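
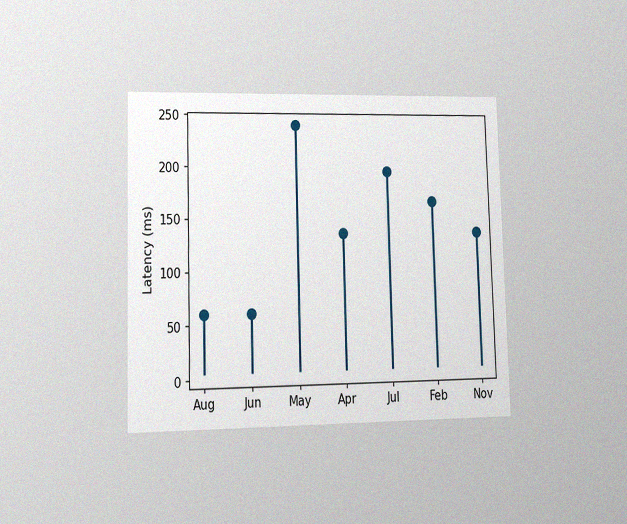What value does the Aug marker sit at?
60ms

The chart is viewed at a slight angle, with some photo noise. The Aug marker sits at 60ms.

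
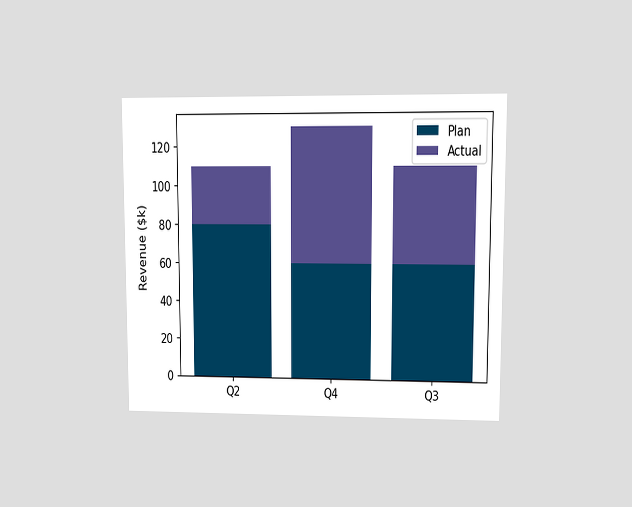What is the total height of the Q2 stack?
$110k

The chart is viewed at a slight angle. The Q2 stack's top reaches $110k on the y-axis.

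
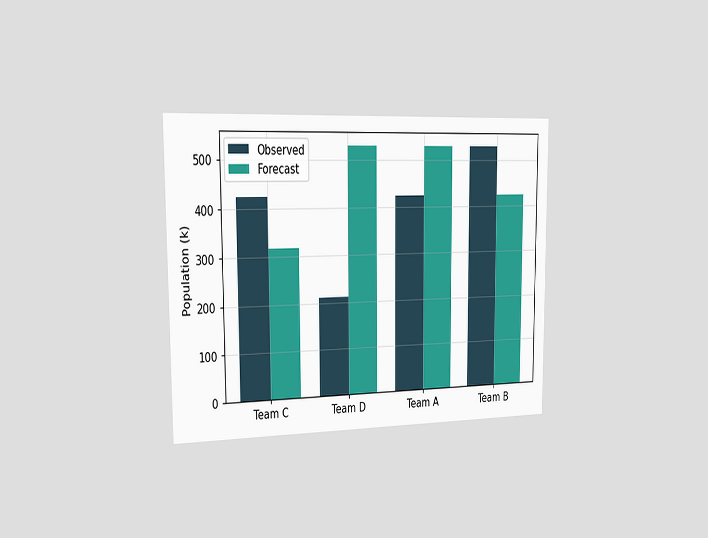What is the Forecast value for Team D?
The chart is viewed slightly from the left. The Forecast bar at Team D reaches 530k on the y-axis.

530k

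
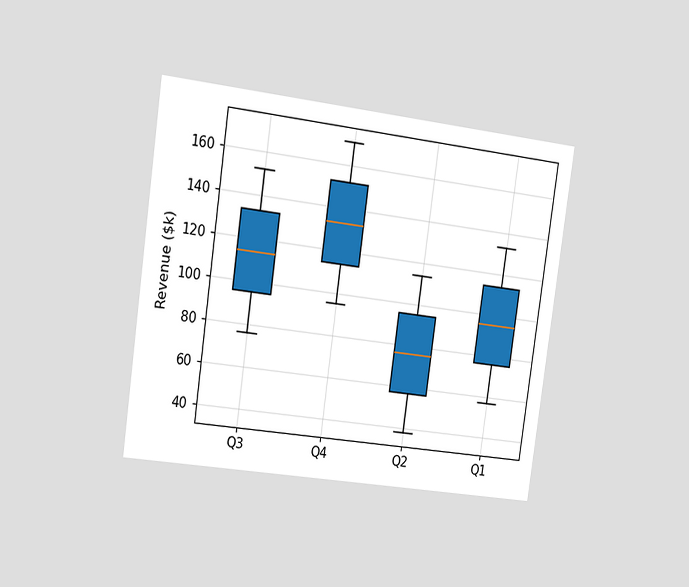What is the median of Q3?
$114k

The chart is tilted about 8° clockwise and viewed slightly from the left. The median line in the Q3 box sits at $114k.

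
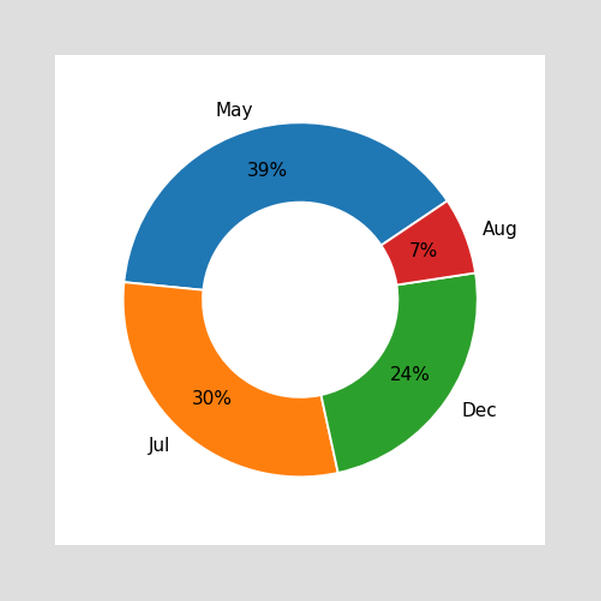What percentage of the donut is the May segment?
The May segment takes up 39% of the ring.

39%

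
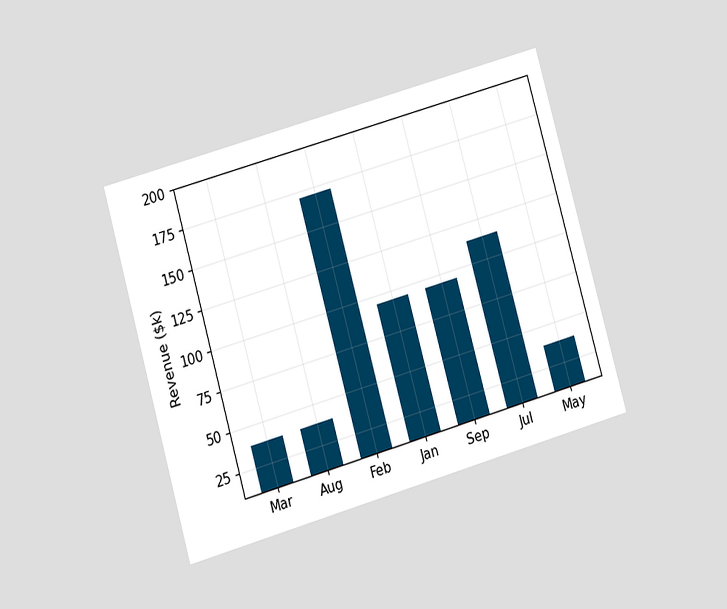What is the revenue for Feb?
The chart is tilted about 16° counter-clockwise and viewed at a slight angle. Reading along the chart's y-axis, the Feb bar reaches $171k.

$171k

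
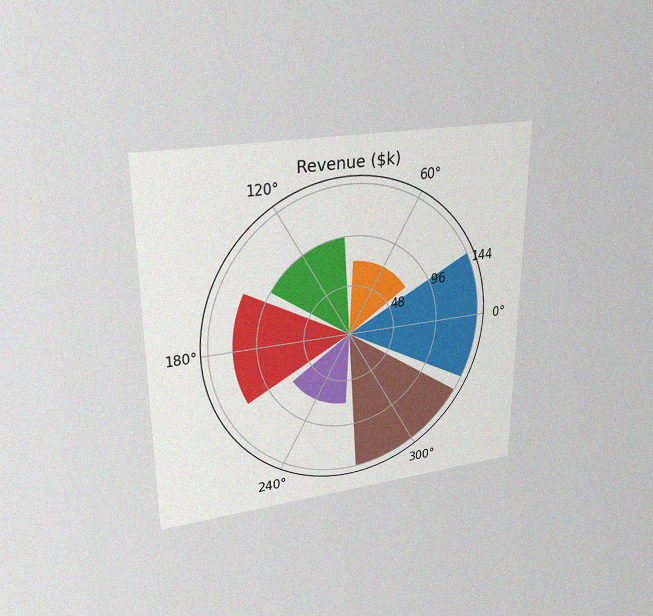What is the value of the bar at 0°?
The chart is viewed at a slight angle, with some photo noise. The bar at 0° reaches $144k on the radial axis.

$144k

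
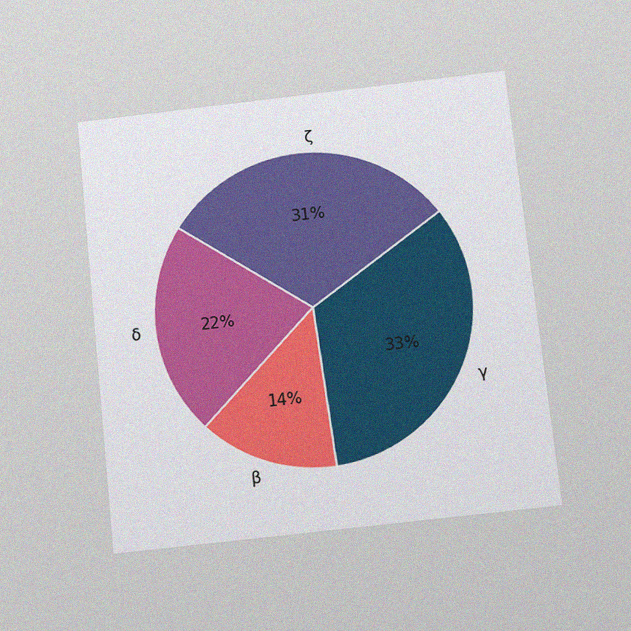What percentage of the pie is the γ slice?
The chart is tilted about 6° counter-clockwise and viewed slightly from below, with some photo noise. The γ slice takes up 33% of the pie.

33%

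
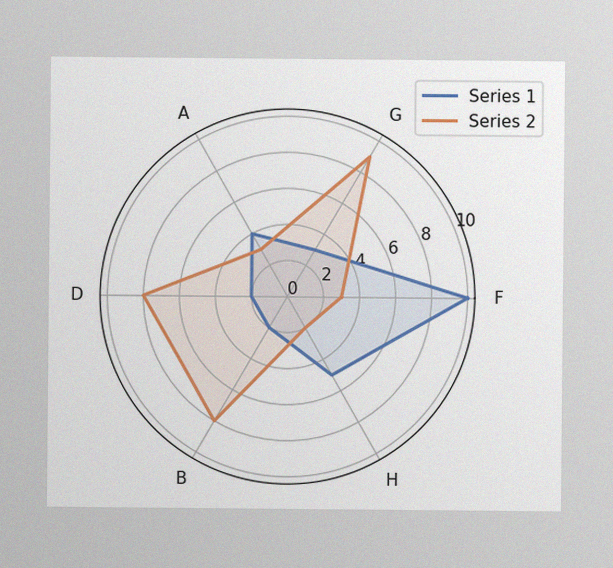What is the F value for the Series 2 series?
The image has some photo noise and uneven lighting. On the F axis, Series 2 reaches 3.

3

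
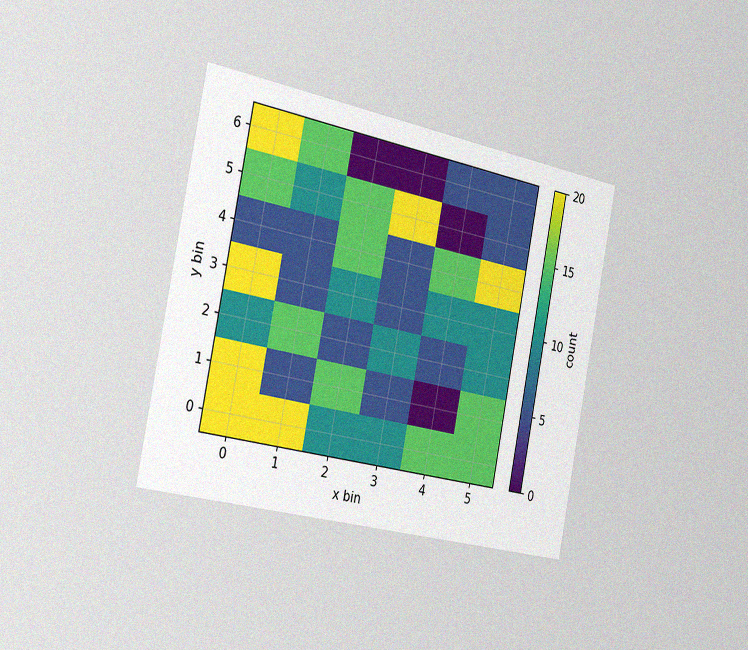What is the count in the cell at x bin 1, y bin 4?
The chart is tilted about 11° clockwise and viewed slightly from the left, with some photo noise. Matching the cell (1, 4) against the colorbar gives 5.

5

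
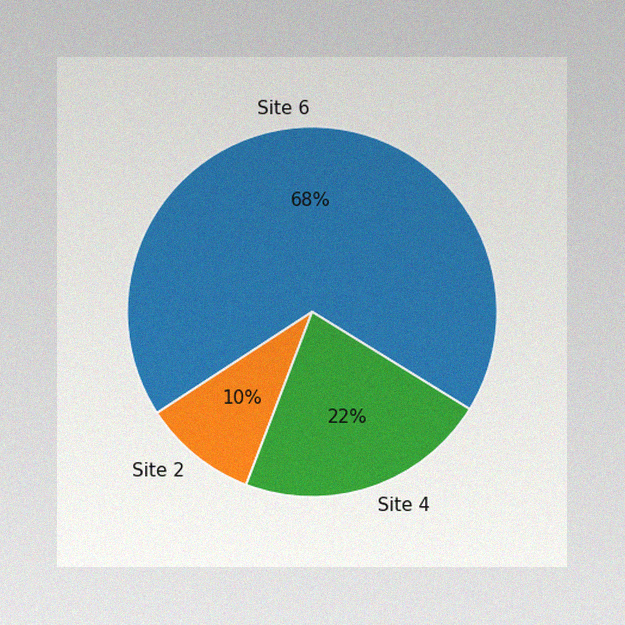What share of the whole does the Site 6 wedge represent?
The image has some photo noise and uneven lighting. The Site 6 slice takes up 68% of the pie.

68%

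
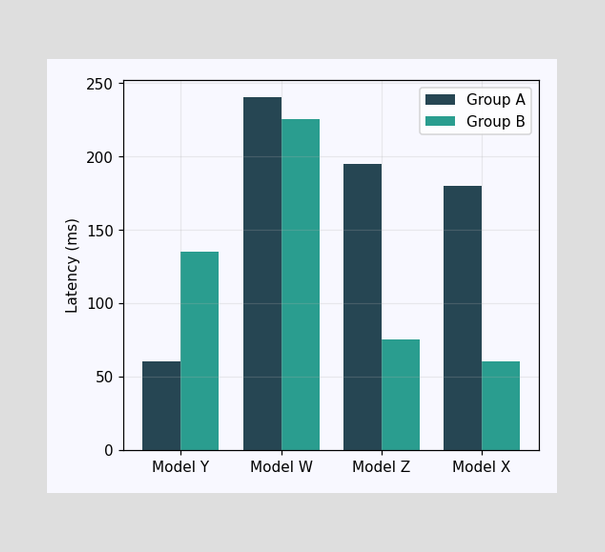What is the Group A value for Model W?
240ms

The Group A bar at Model W reaches 240ms on the y-axis.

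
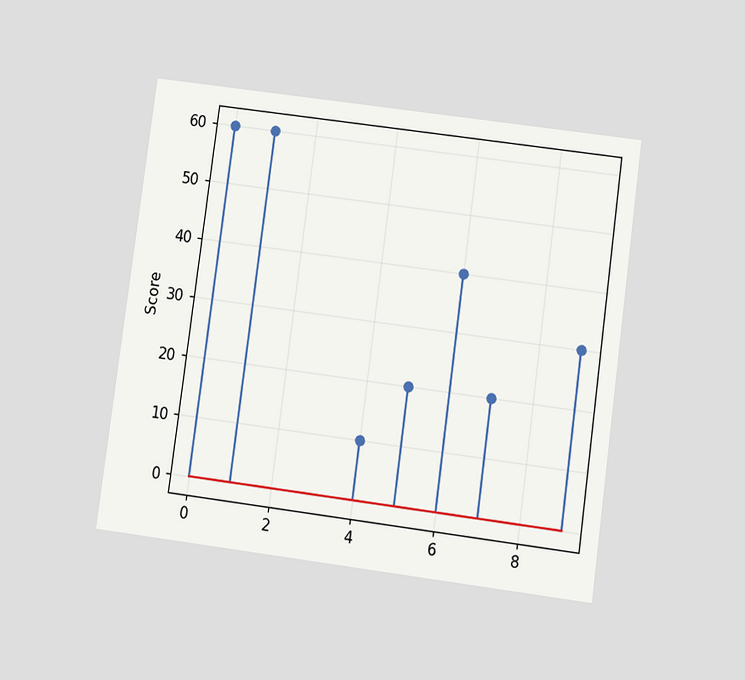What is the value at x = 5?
20

The chart is tilted about 8° clockwise and viewed slightly from below. The stem at x=5 reaches 20.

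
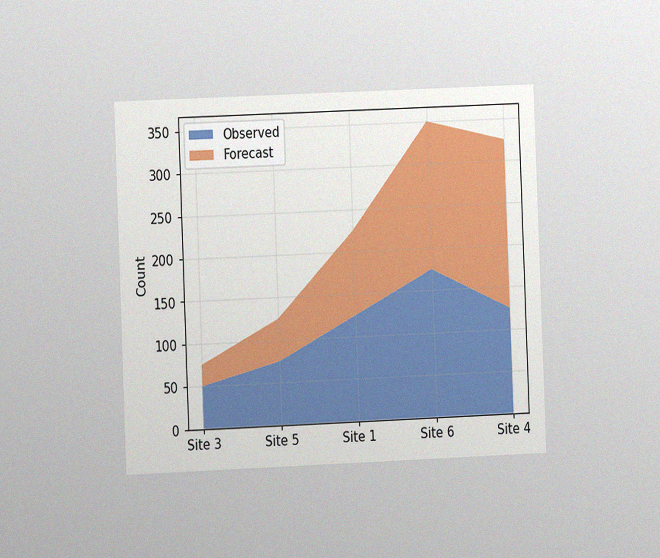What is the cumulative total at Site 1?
225

The chart is tilted about 2° counter-clockwise and viewed at a slight angle, with some photo noise. The stacked total at Site 1 reaches 225.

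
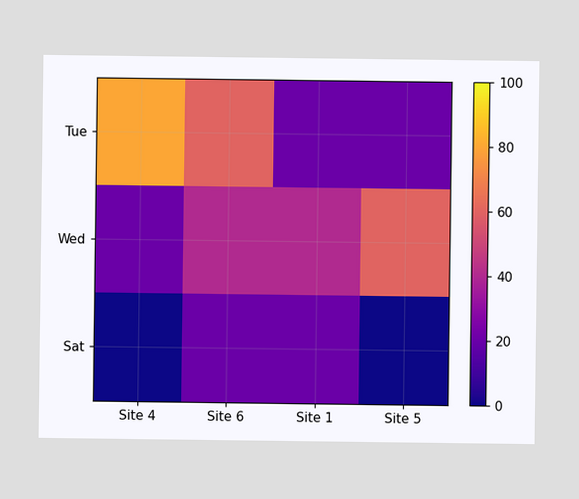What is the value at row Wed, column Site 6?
40

Matching cell (Wed, Site 6) against the colorbar gives 40.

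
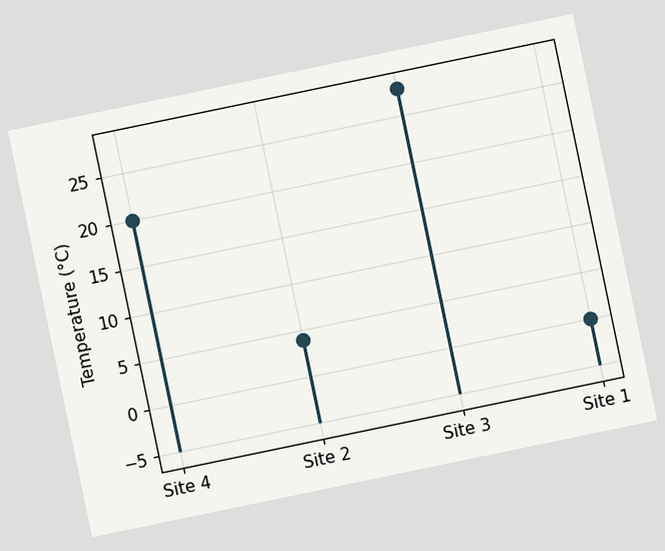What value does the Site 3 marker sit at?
The chart is tilted about 12° counter-clockwise. The Site 3 marker sits at 28°C.

28°C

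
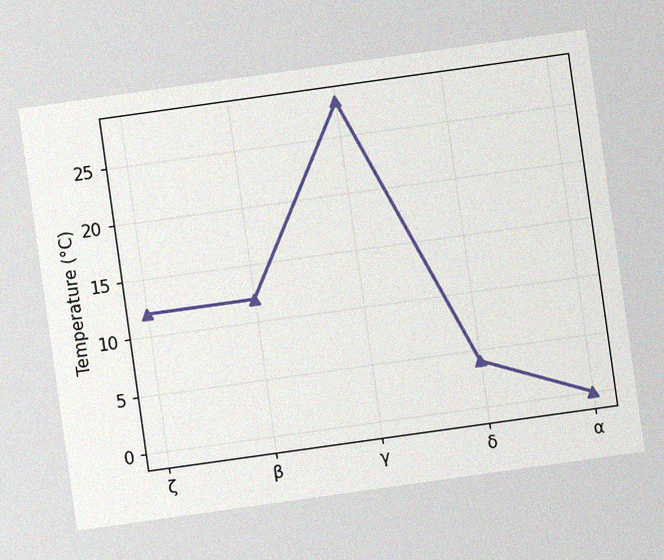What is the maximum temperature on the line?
28°C

The chart is tilted about 8° counter-clockwise, with some photo noise. The highest point is at γ, and reading across to the y-axis gives 28°C.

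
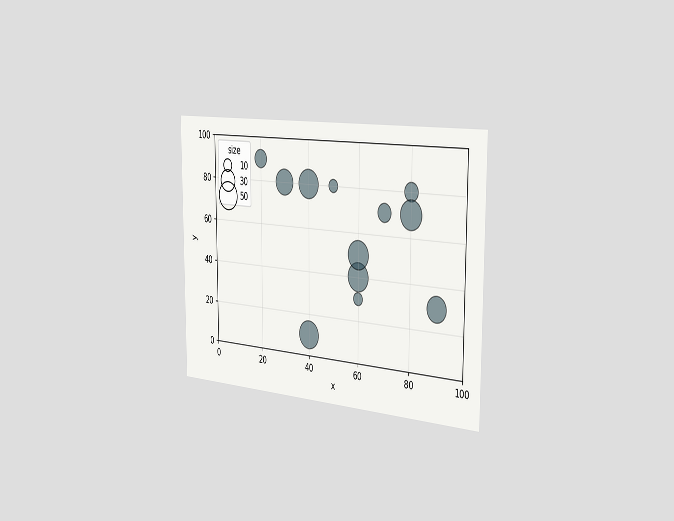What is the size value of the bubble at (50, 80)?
The chart is viewed slightly from the right. Matching the bubble at (50, 80) against the size legend gives 10.

10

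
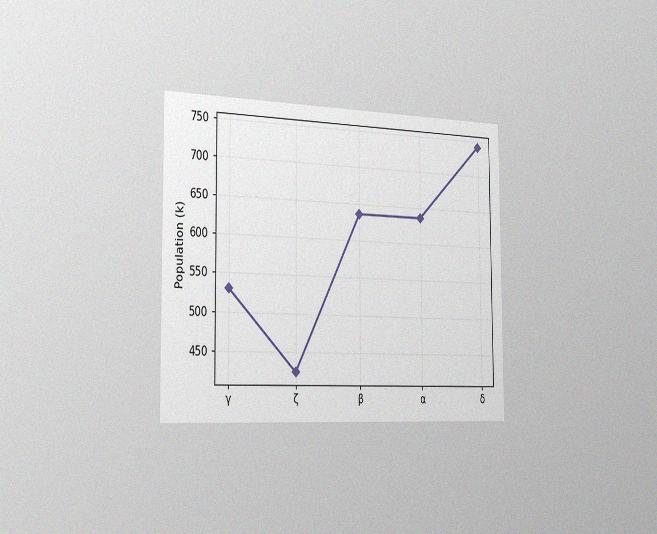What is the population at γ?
530k

The chart is viewed slightly from the left, with some photo noise. At γ, the line is at 530k.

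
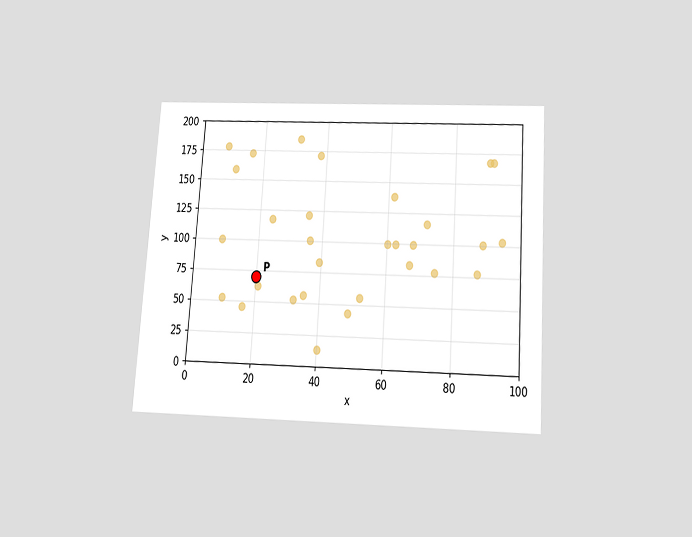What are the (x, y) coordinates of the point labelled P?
(20, 70)

The chart is tilted about 4° clockwise and viewed slightly from below. Following the gridlines from P to each axis, P sits at (20, 70).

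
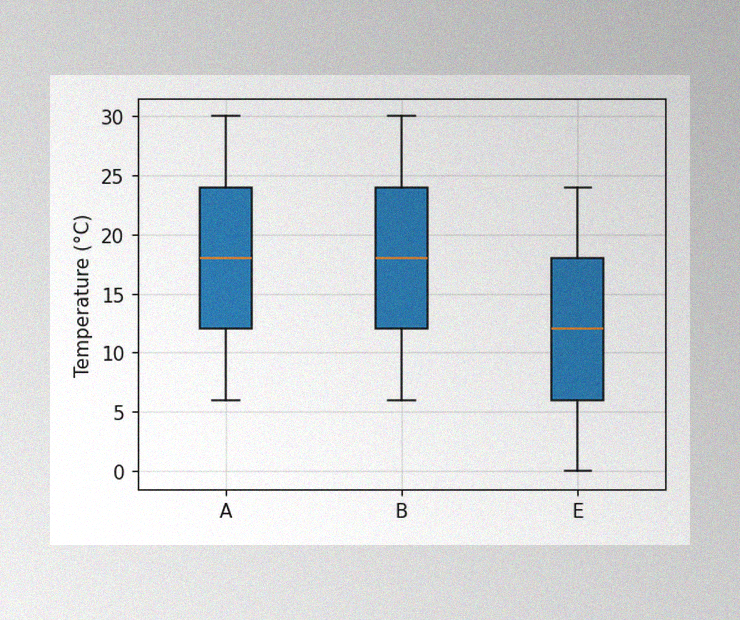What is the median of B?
18°C

The image has some photo noise and uneven lighting. The median line in the B box sits at 18°C.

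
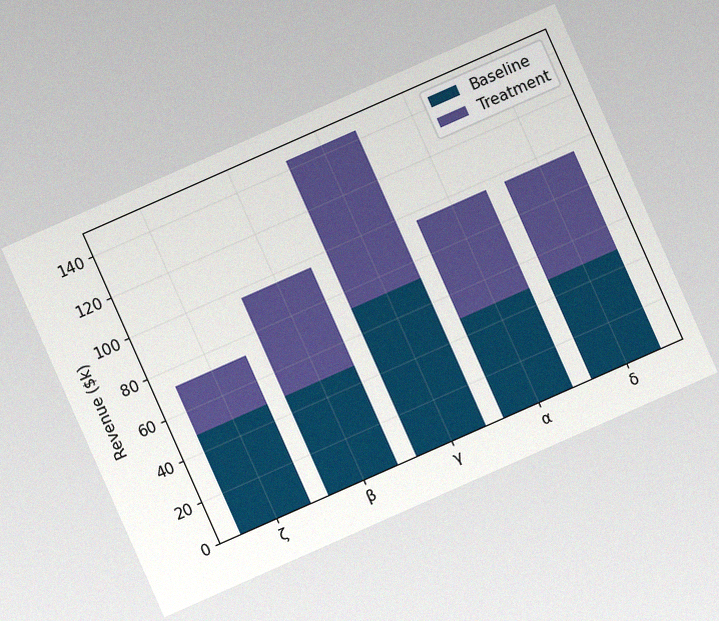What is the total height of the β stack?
The chart is tilted about 24° counter-clockwise, with some photo noise. The β stack's top reaches $96k on the y-axis.

$96k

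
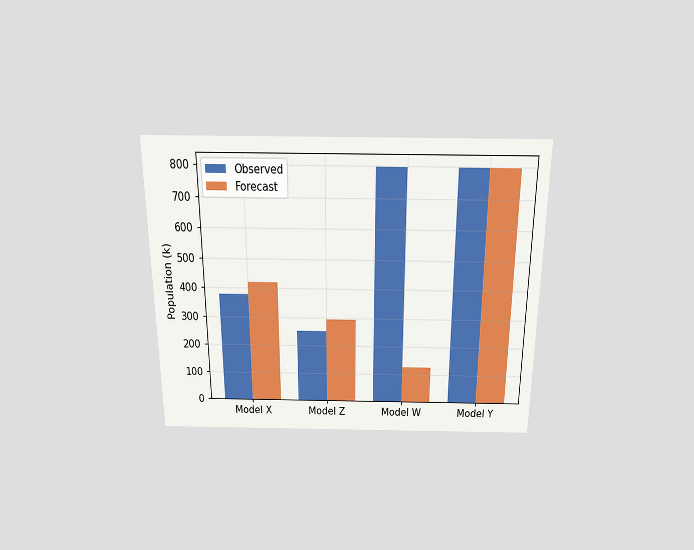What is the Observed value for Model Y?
The chart is viewed slightly from above. The Observed bar at Model Y reaches 798k on the y-axis.

798k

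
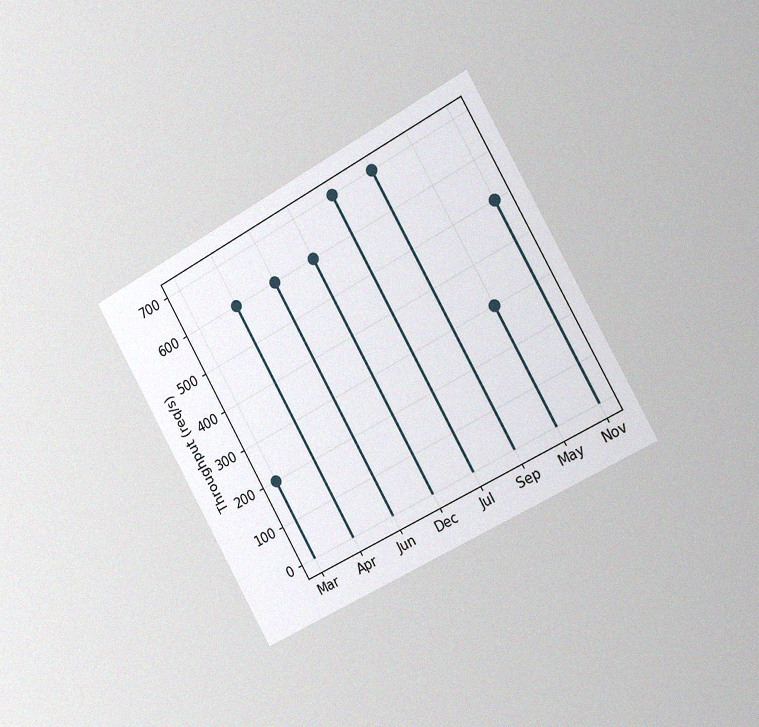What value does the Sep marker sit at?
The chart is tilted about 30° counter-clockwise and viewed slightly from the right, with some photo noise. The Sep marker sits at 700req/s.

700req/s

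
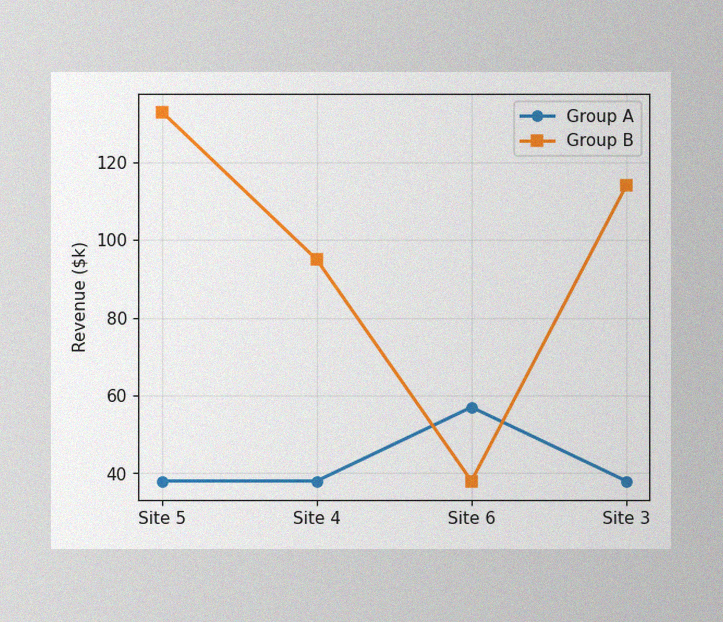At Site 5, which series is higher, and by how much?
Group B, by $95k

The image has some photo noise and uneven lighting. At Site 5, Group B sits above the other line by $95k.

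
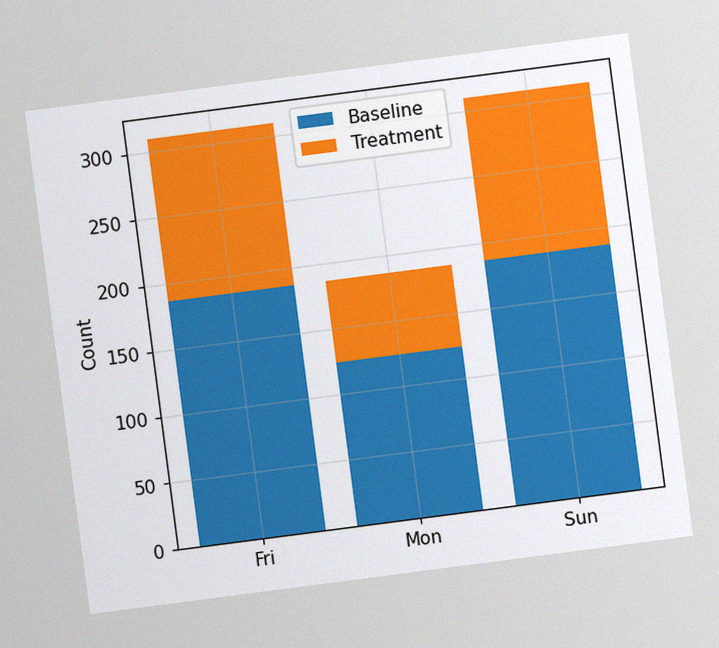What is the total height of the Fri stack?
The chart is tilted about 7° counter-clockwise, with some photo noise. The Fri stack's top reaches 310 on the y-axis.

310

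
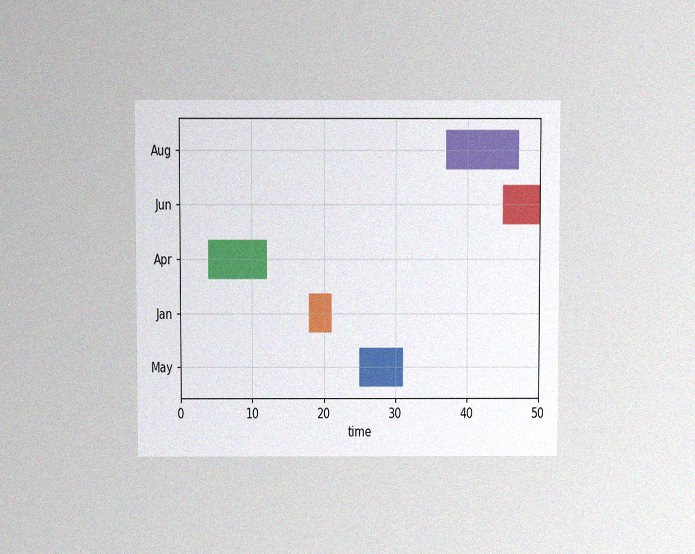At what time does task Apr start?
4

The chart is viewed slightly from above, with some photo noise. The Apr bar begins at t=4.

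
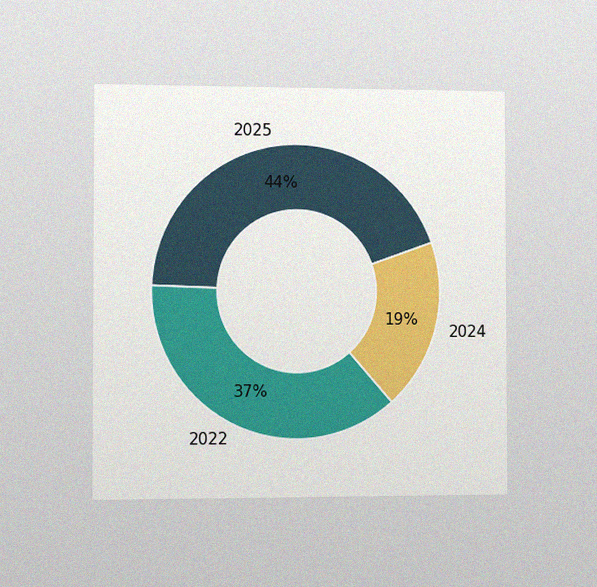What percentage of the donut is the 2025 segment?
44%

The chart is viewed slightly from the left, with some photo noise. The 2025 segment takes up 44% of the ring.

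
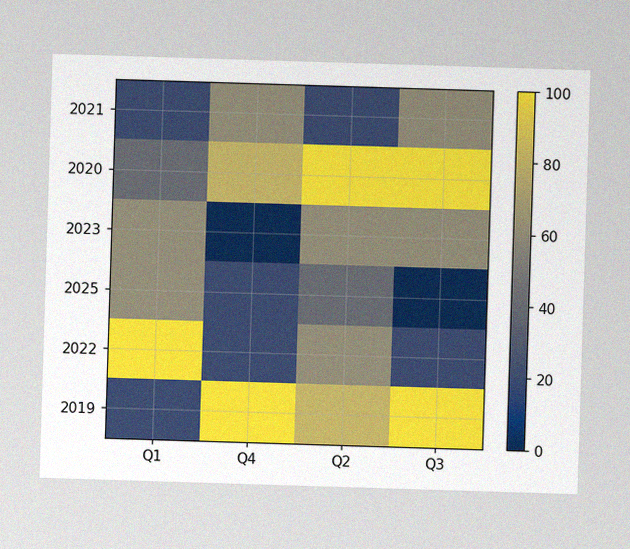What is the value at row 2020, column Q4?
The image has some photo noise and uneven lighting. Matching cell (2020, Q4) against the colorbar gives 80.

80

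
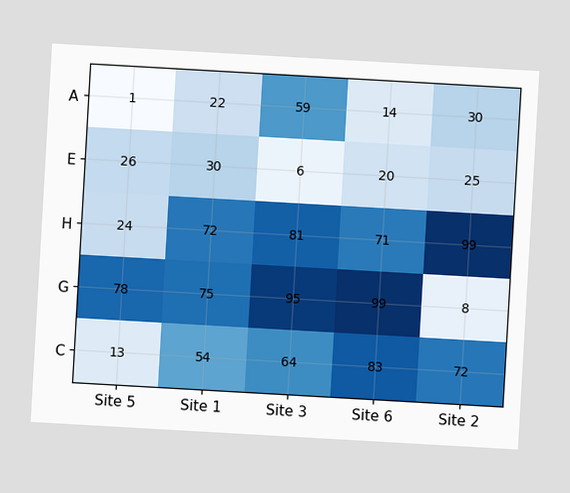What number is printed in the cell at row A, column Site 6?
The chart is tilted about 3° clockwise. The (A, Site 6) cell reads 14.

14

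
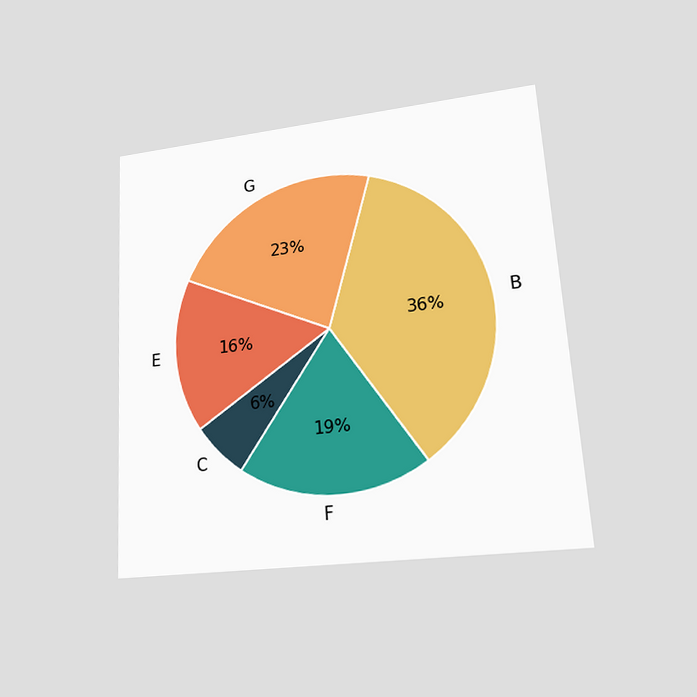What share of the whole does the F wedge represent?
19%

The chart is tilted about 3° counter-clockwise and viewed at a slight angle. The F slice takes up 19% of the pie.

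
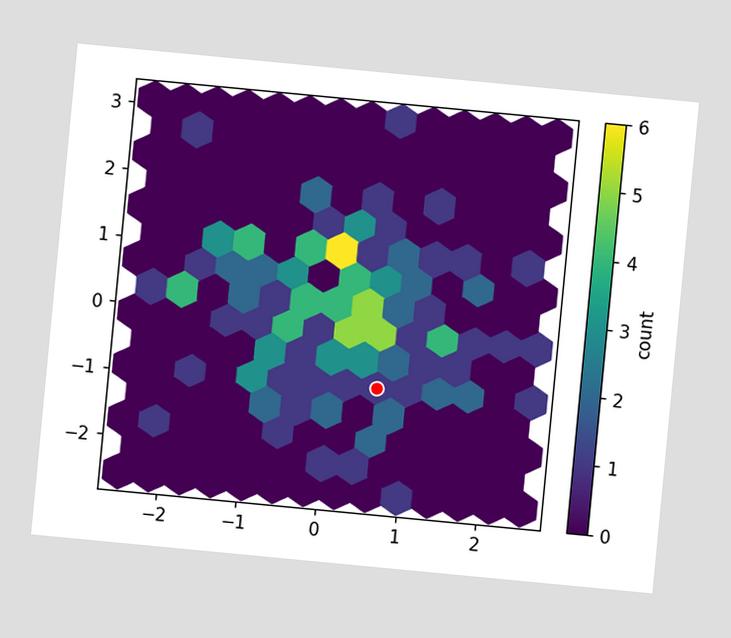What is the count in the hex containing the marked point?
The chart is tilted about 5° clockwise. The marked hex reads 1 on the colorbar.

1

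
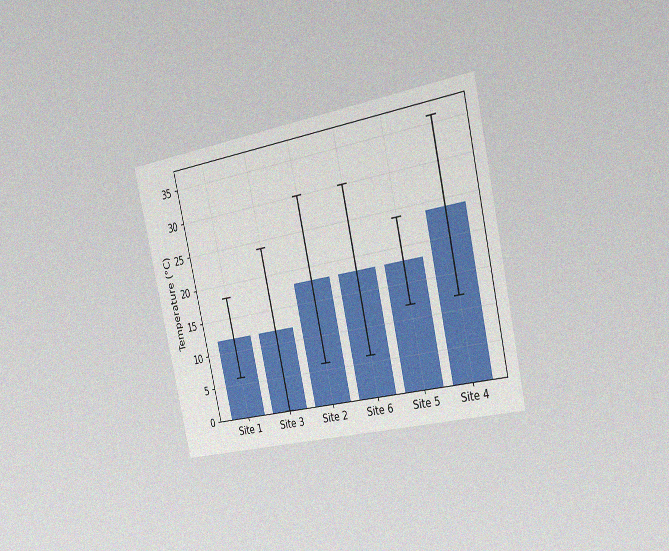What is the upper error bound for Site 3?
24°C

The chart is tilted about 13° counter-clockwise and viewed slightly from the right, with some photo noise. The Site 3 bar's upper whisker reaches 24°C.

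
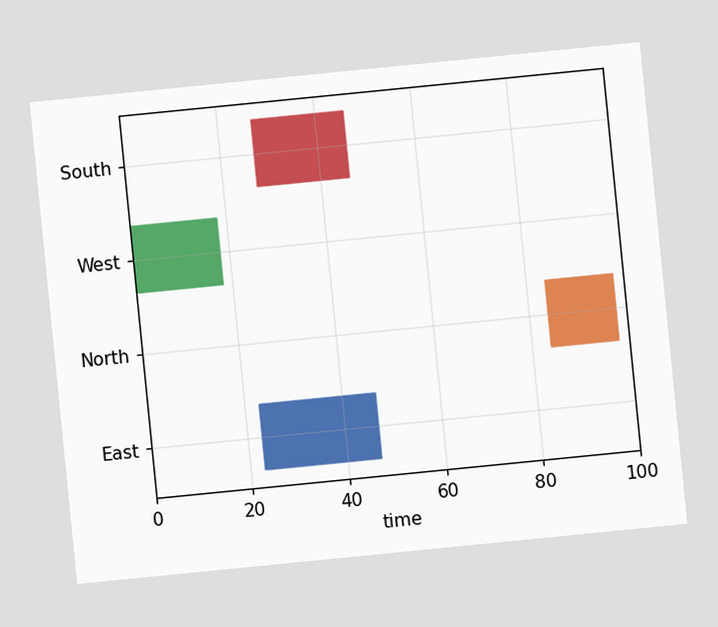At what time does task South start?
The chart is tilted about 6° counter-clockwise. The South bar begins at t=27.

27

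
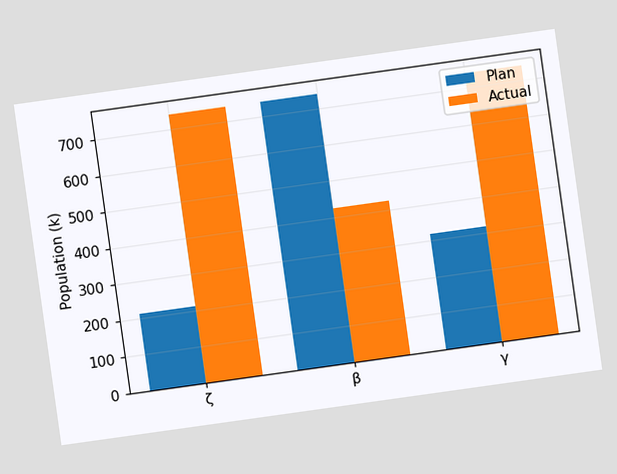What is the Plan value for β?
The chart is tilted about 8° counter-clockwise. The Plan bar at β reaches 742k on the y-axis.

742k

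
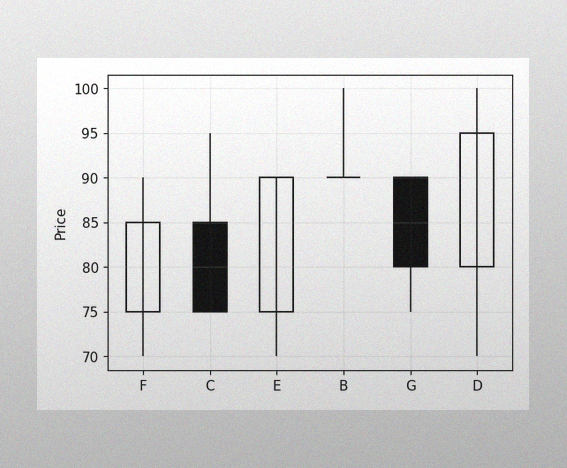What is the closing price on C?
75

The image has some photo noise and uneven lighting. The C candle closes at 75.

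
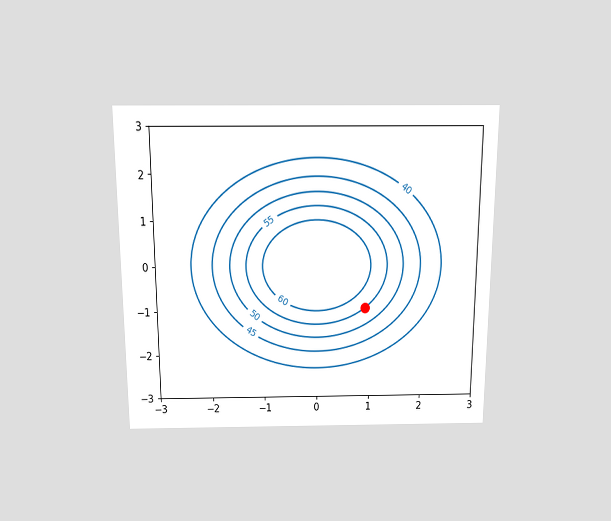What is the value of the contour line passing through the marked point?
55

The chart is viewed slightly from above. The marked point sits on the contour labelled 55.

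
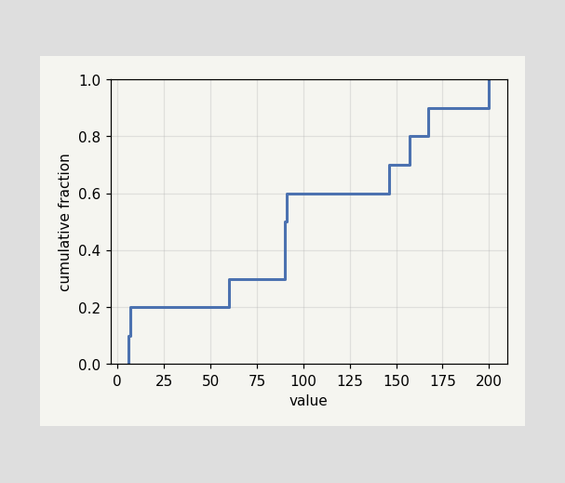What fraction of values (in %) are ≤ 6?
10%

At x=6 the ECDF step is at 10%.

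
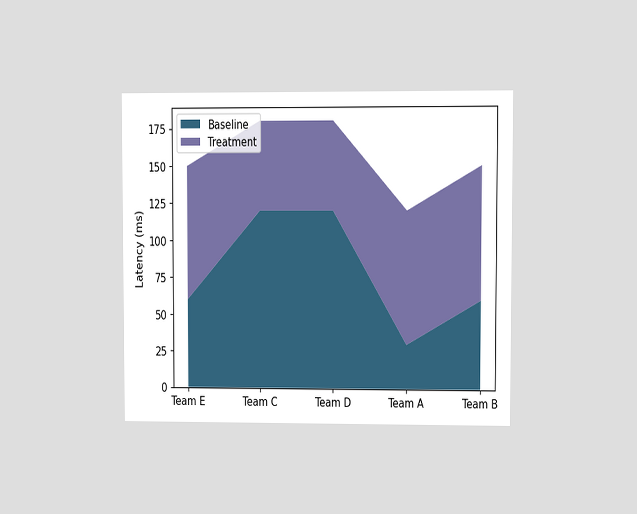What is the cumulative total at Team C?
The chart is viewed at a slight angle. The stacked total at Team C reaches 180ms.

180ms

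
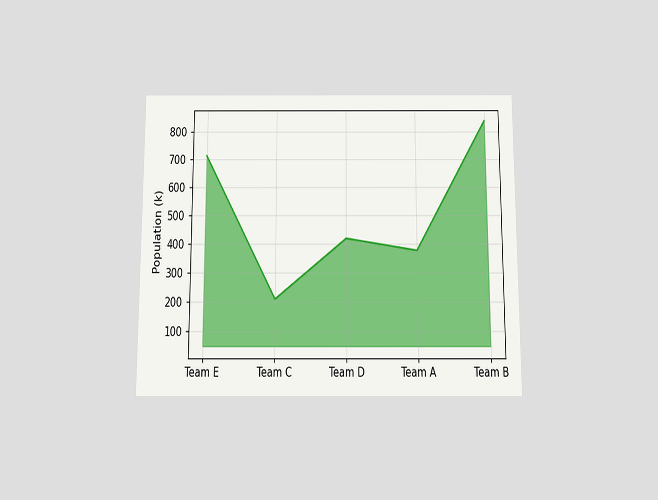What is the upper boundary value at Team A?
The chart is viewed slightly from below. At Team A the upper boundary is at 378k.

378k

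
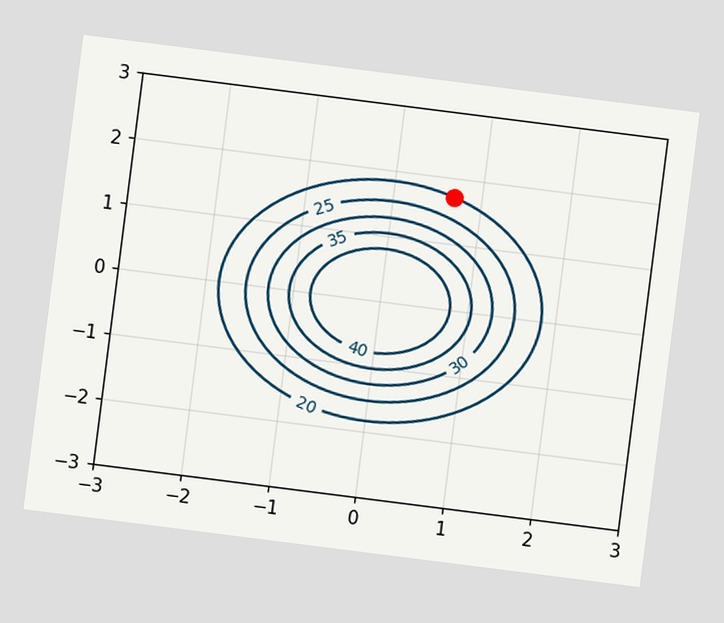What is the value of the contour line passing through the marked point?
The chart is tilted about 7° clockwise. The marked point sits on the contour labelled 20.

20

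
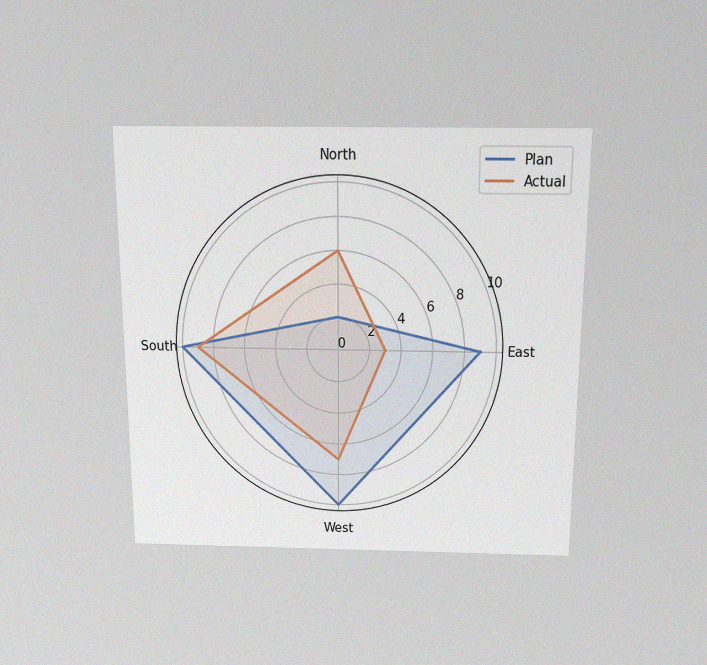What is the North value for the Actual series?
The chart is viewed slightly from above, with some photo noise. On the North axis, Actual reaches 6.

6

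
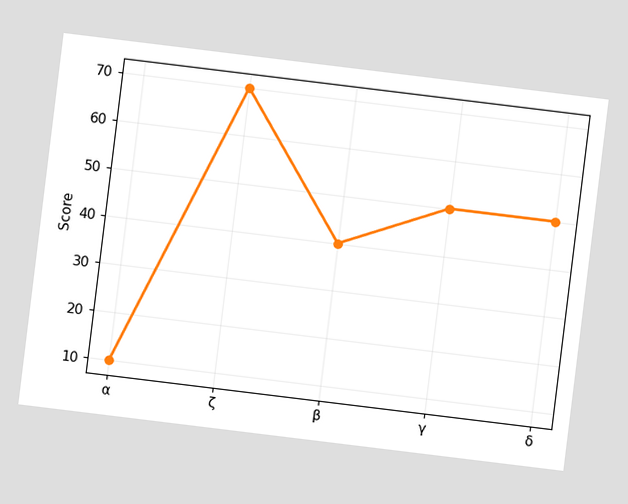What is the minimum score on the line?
The chart is tilted about 7° clockwise. The lowest point is at α, and reading across to the y-axis gives 10.

10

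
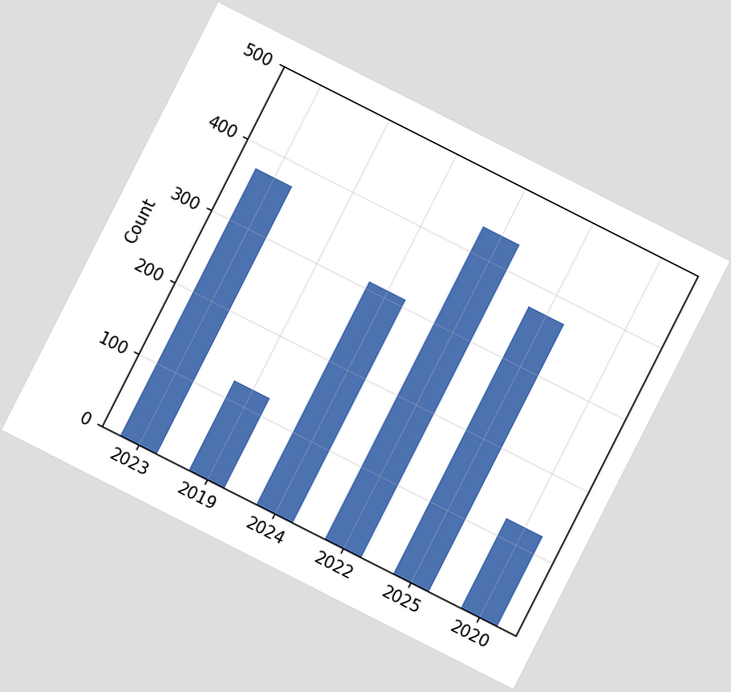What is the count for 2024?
The chart is tilted about 27° clockwise. Reading along the chart's y-axis, the 2024 bar reaches 310.

310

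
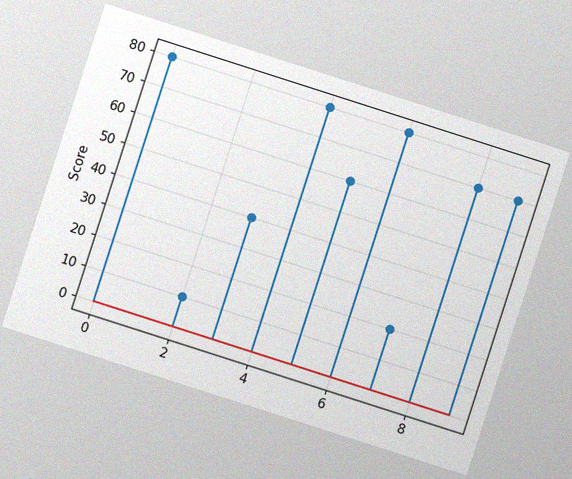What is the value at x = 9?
70

The chart is tilted about 18° clockwise, with some photo noise. The stem at x=9 reaches 70.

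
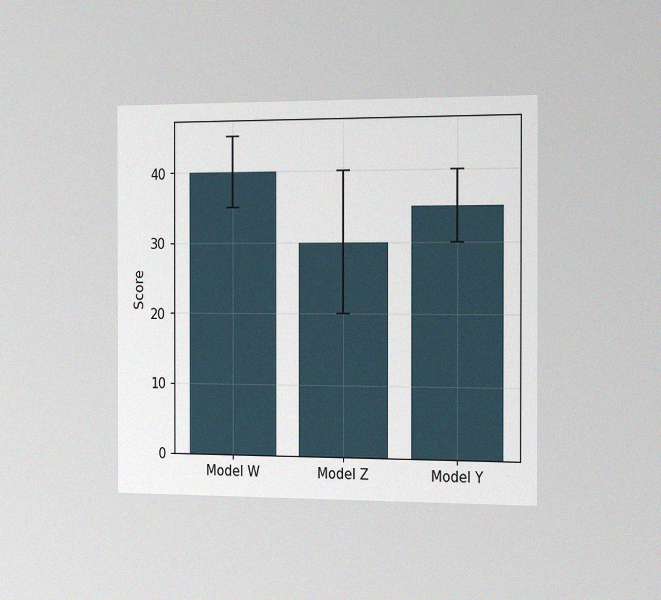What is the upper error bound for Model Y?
The chart is viewed slightly from the right, with some photo noise. The Model Y bar's upper whisker reaches 40.

40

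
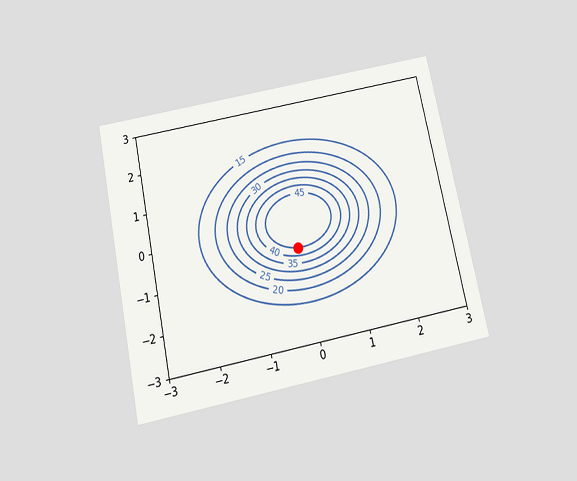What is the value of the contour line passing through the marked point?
The chart is tilted about 12° counter-clockwise and viewed slightly from below. The marked point sits on the contour labelled 45.

45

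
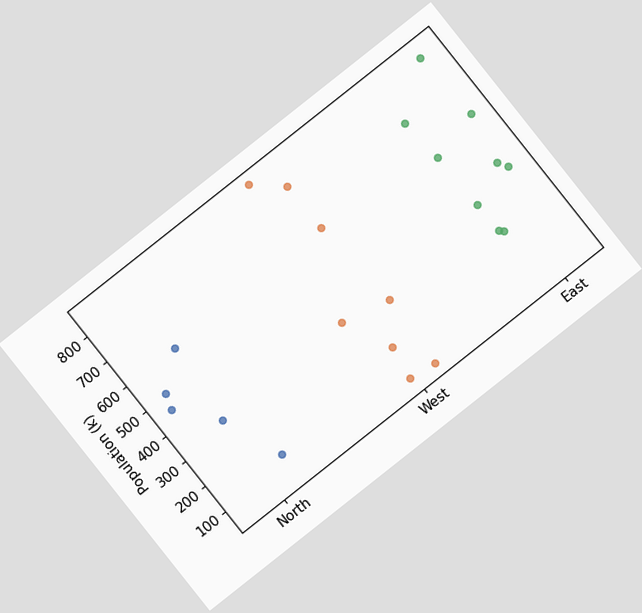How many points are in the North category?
The chart is tilted about 38° counter-clockwise. Counting the markers in the North column gives 5.

5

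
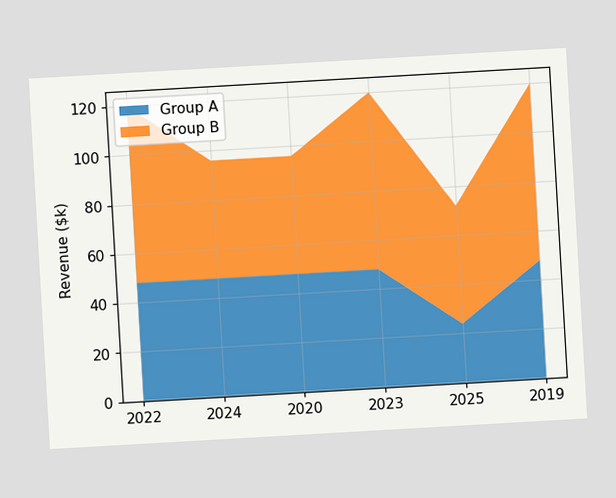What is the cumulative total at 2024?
$96k

The chart is tilted about 3° counter-clockwise. The stacked total at 2024 reaches $96k.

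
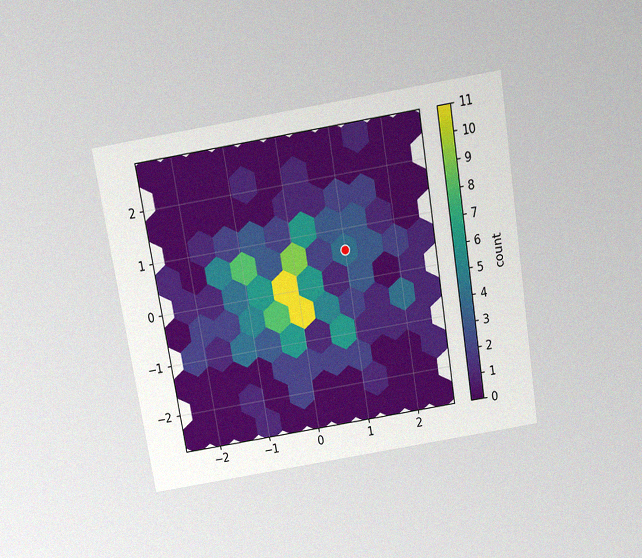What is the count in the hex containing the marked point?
The chart is tilted about 9° counter-clockwise and viewed slightly from above, with some photo noise. The marked hex reads 4 on the colorbar.

4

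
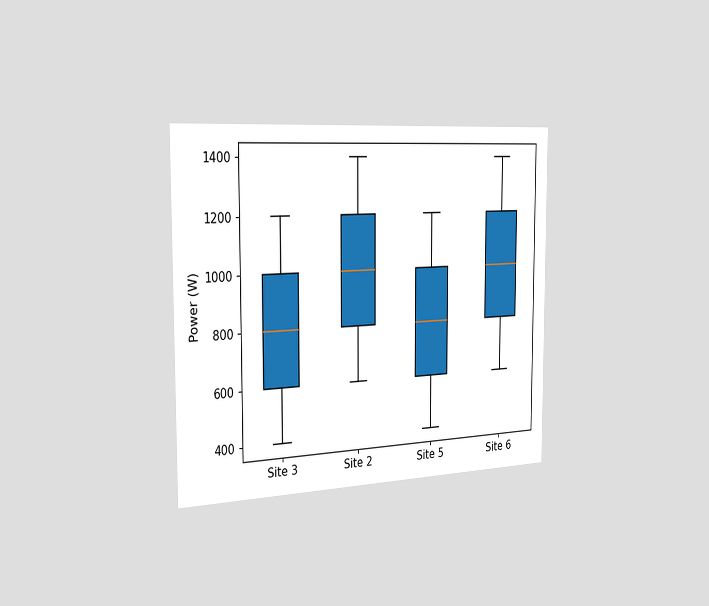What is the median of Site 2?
The chart is viewed slightly from the left. The median line in the Site 2 box sits at 1000W.

1000W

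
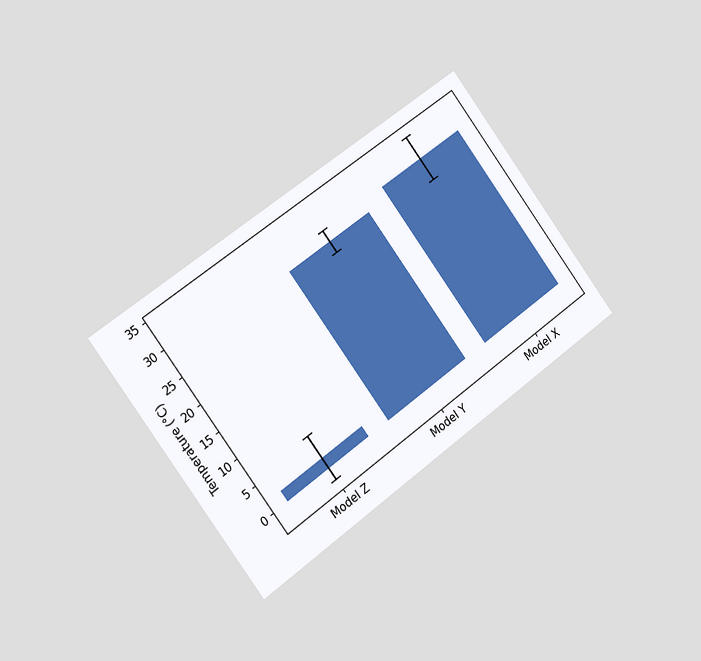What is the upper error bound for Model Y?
30°C

The chart is tilted about 37° counter-clockwise and viewed slightly from the left. The Model Y bar's upper whisker reaches 30°C.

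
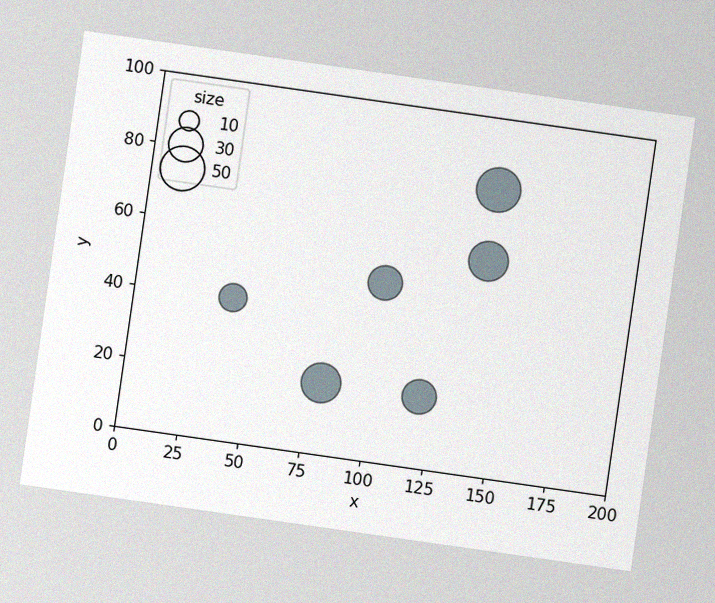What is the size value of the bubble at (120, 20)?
30

The chart is tilted about 8° clockwise, with some photo noise. Matching the bubble at (120, 20) against the size legend gives 30.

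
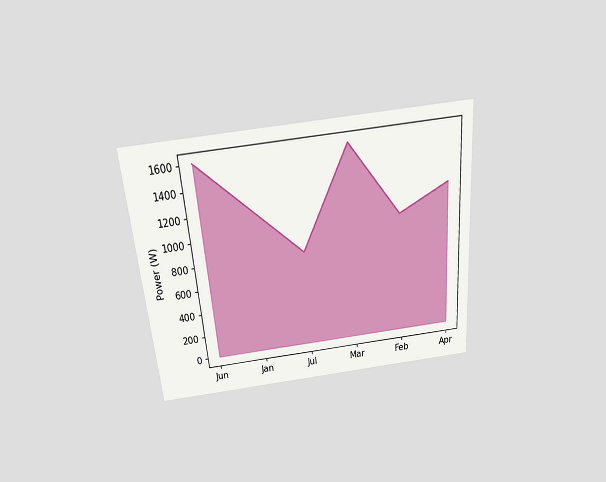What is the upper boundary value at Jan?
The chart is tilted about 5° counter-clockwise and viewed slightly from above. At Jan the upper boundary is at 1200W.

1200W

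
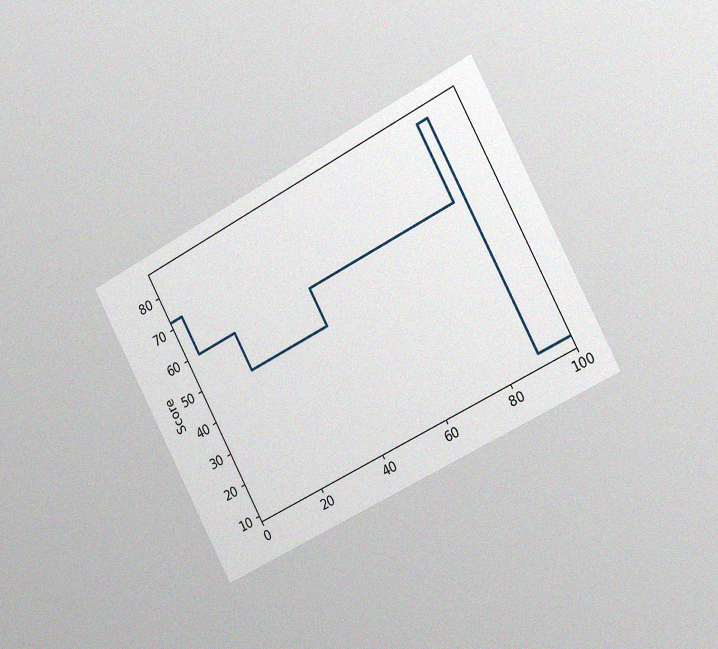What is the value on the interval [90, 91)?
12

The chart is tilted about 28° counter-clockwise and viewed slightly from the right, with some photo noise. On [90, 91) the step sits at 12.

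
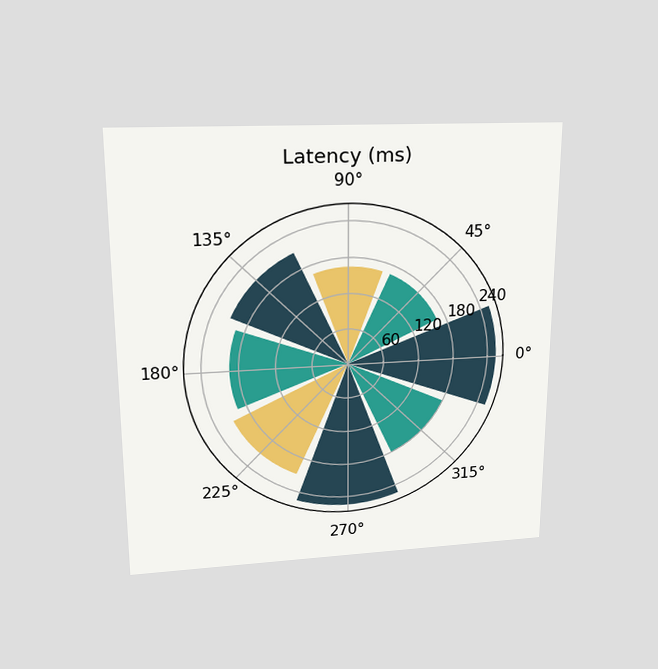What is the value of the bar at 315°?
The chart is viewed slightly from above. The bar at 315° reaches 180ms on the radial axis.

180ms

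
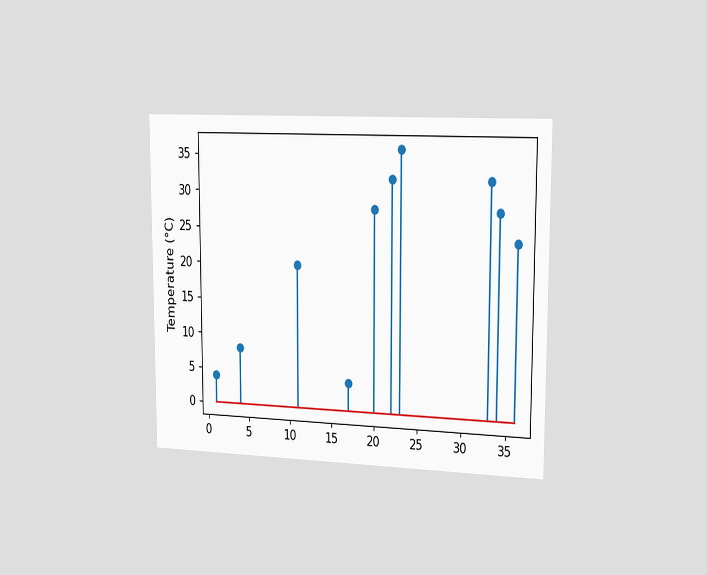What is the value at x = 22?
32°C

The chart is viewed slightly from the right. The stem at x=22 reaches 32°C.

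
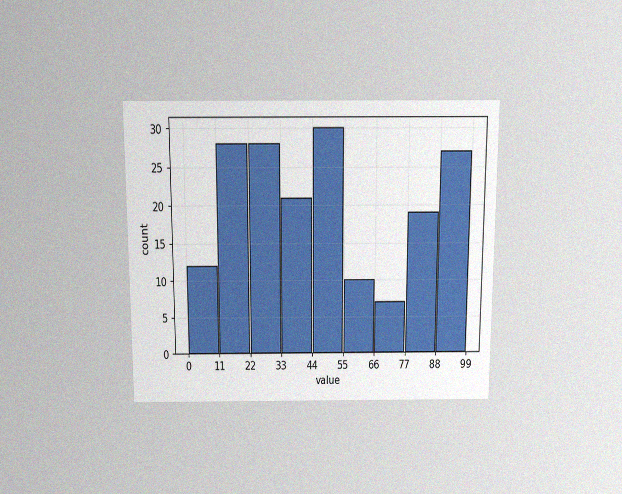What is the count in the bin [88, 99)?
The chart is viewed slightly from above, with some photo noise. The [88, 99) bin has height 27.

27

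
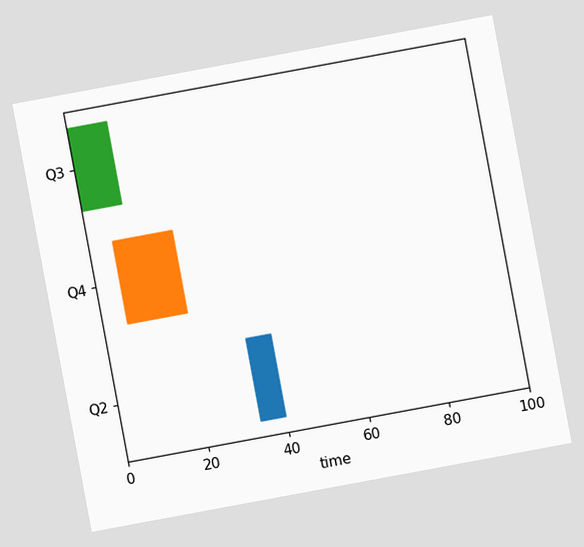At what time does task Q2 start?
34

The chart is tilted about 11° counter-clockwise. The Q2 bar begins at t=34.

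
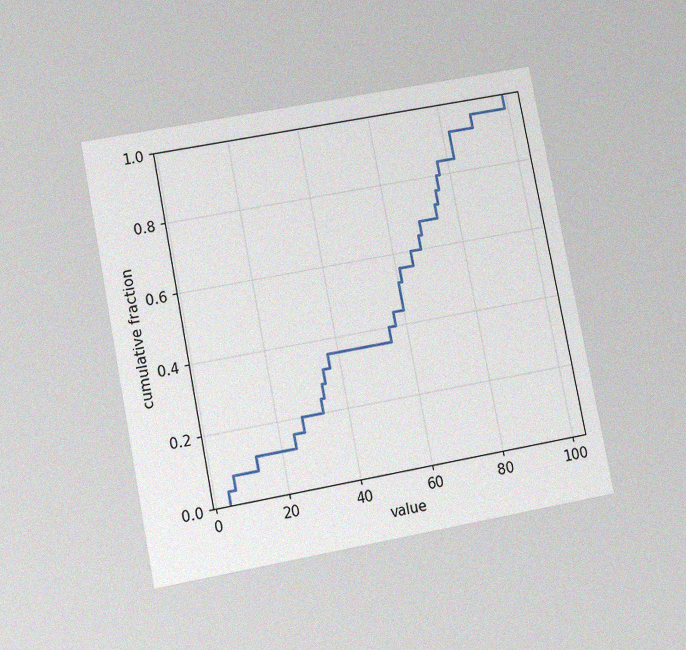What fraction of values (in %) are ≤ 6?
The chart is tilted about 11° counter-clockwise and viewed at a slight angle, with some photo noise. At x=6 the ECDF step is at 8%.

8%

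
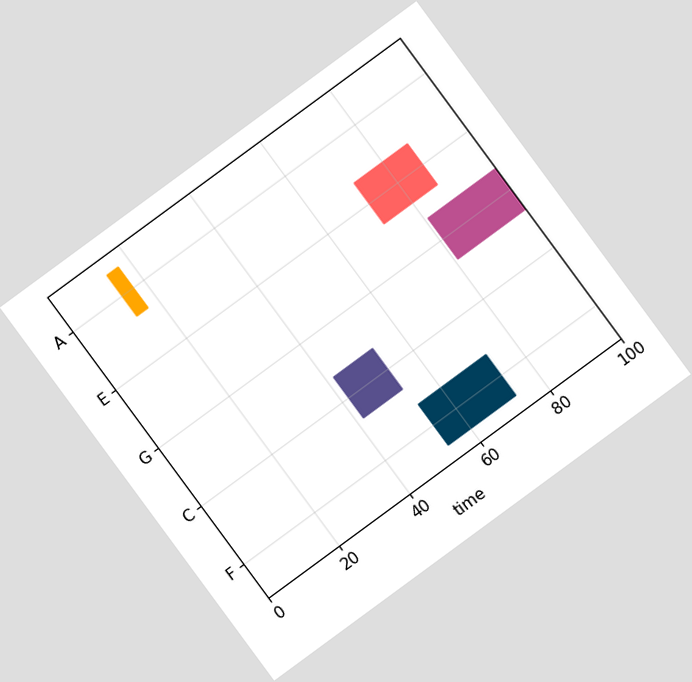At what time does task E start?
72

The chart is tilted about 36° counter-clockwise. The E bar begins at t=72.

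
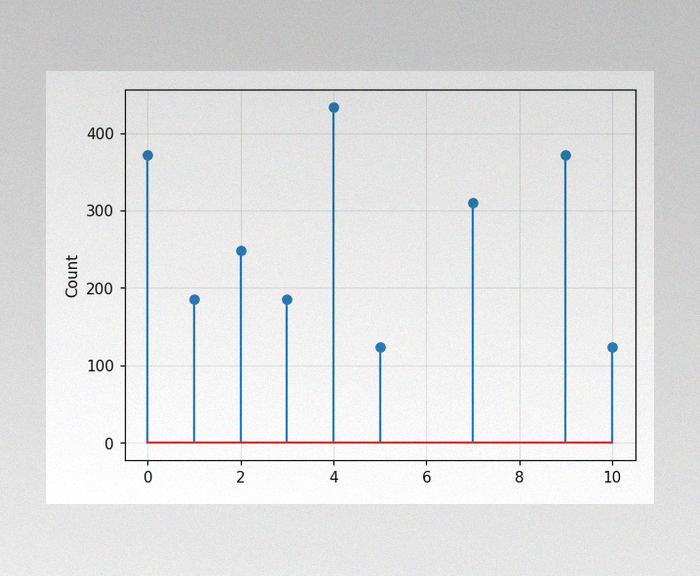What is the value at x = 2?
248

The image has some photo noise and uneven lighting. The stem at x=2 reaches 248.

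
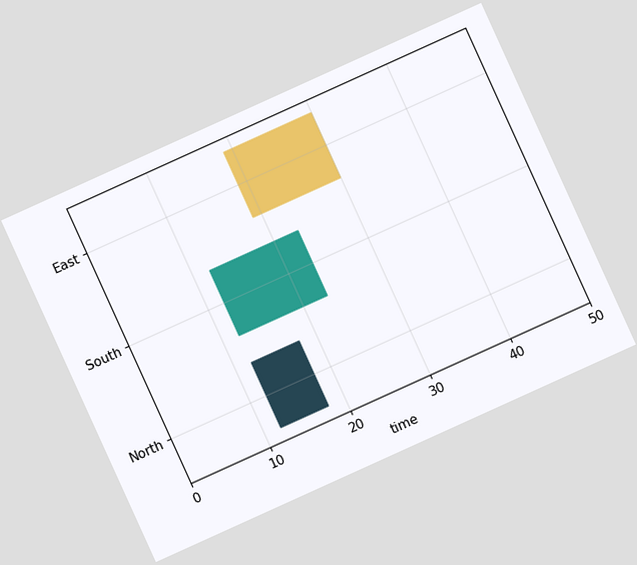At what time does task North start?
12

The chart is tilted about 24° counter-clockwise. The North bar begins at t=12.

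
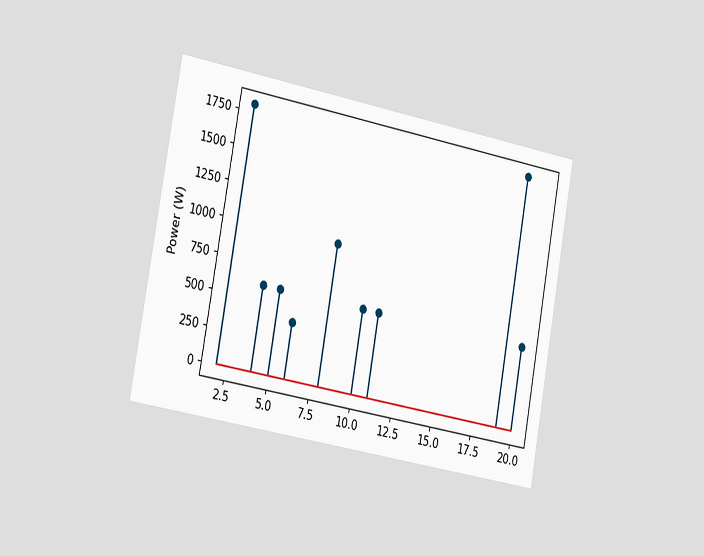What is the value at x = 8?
1000W

The chart is tilted about 10° clockwise and viewed slightly from the left. The stem at x=8 reaches 1000W.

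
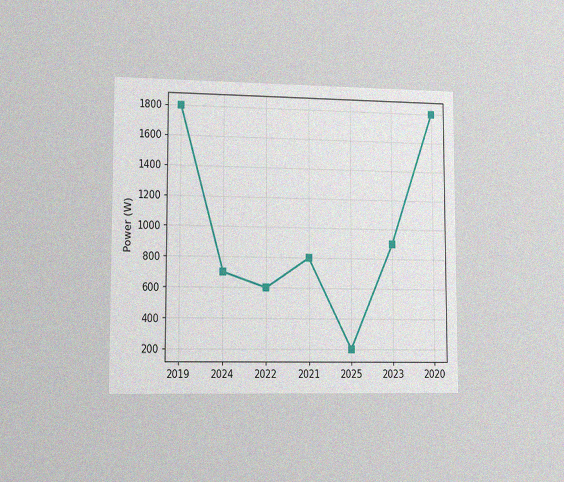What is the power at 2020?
The chart is viewed slightly from the left, with some photo noise. At 2020, the line is at 1800W.

1800W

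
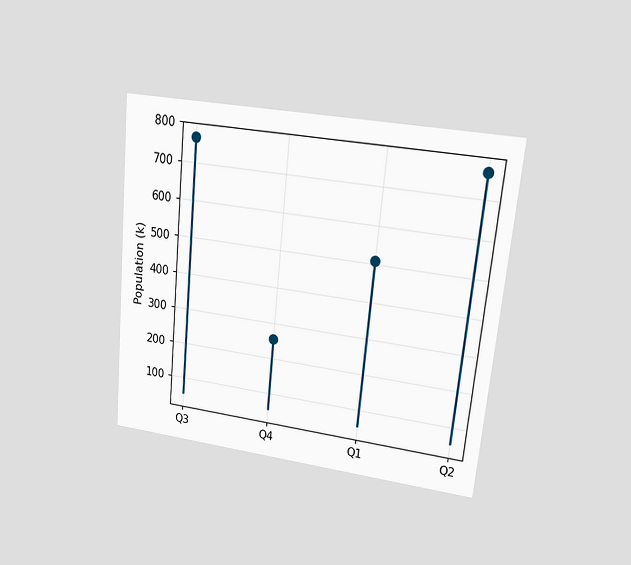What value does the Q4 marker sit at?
The chart is tilted about 6° clockwise and viewed at a slight angle. The Q4 marker sits at 255k.

255k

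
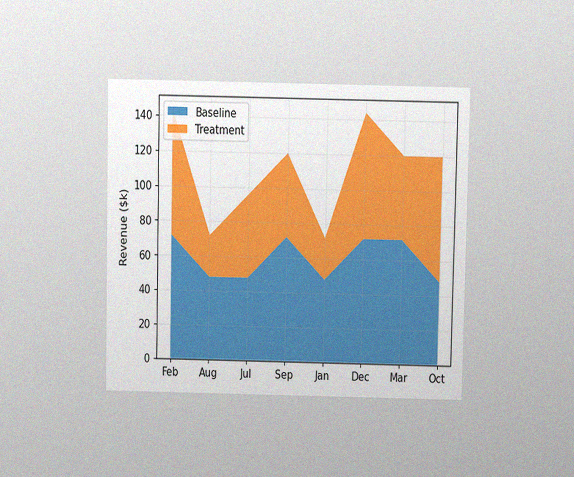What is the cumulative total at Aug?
$72k

The chart is viewed slightly from above, with some photo noise. The stacked total at Aug reaches $72k.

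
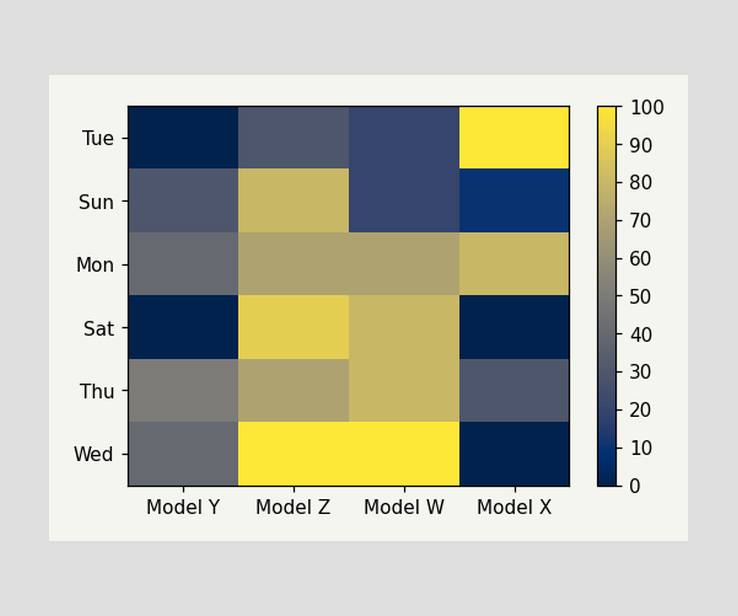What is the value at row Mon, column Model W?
70

Matching cell (Mon, Model W) against the colorbar gives 70.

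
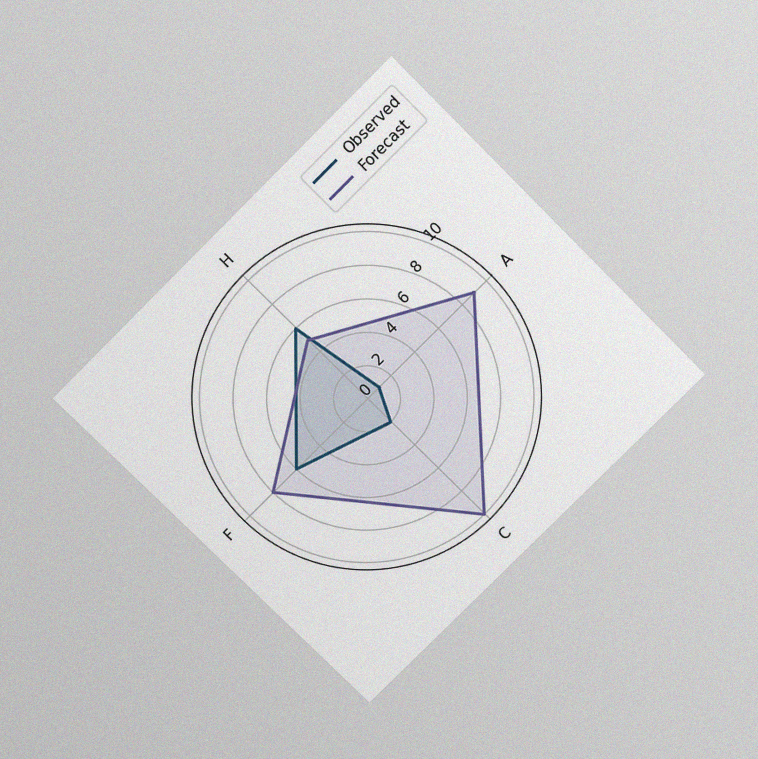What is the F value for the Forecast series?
The chart is tilted about 45° counter-clockwise and viewed slightly from above, with some photo noise. On the F axis, Forecast reaches 8.

8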